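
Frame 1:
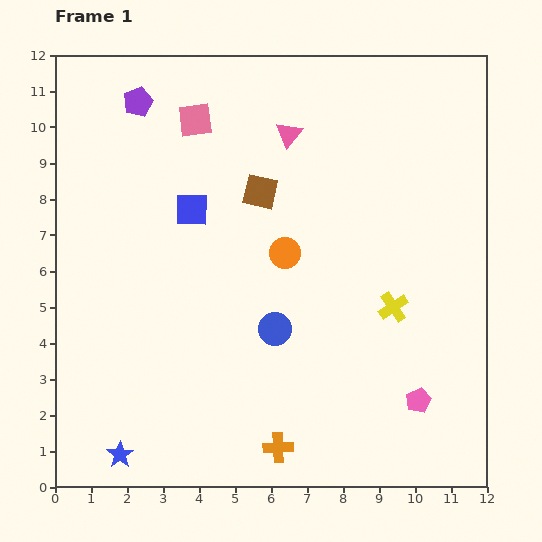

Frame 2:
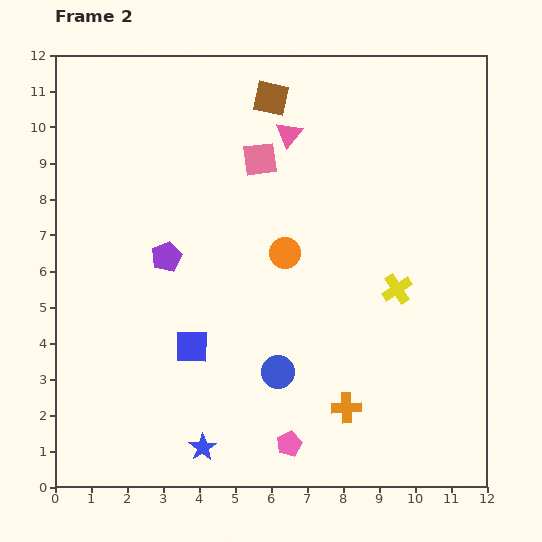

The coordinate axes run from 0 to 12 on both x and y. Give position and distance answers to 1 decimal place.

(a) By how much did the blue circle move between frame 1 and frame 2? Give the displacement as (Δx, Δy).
(0.1, -1.2)

The blue circle was at (6.1, 4.4) in frame 1 and (6.2, 3.2) in frame 2.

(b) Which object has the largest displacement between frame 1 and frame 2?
the purple pentagon

(moved 4.4; next 3.8)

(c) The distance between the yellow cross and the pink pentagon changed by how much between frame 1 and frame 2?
+2.5

Distance in frame 1: 2.7. Distance in frame 2: 5.2.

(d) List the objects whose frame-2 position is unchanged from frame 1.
the orange circle, the pink triangle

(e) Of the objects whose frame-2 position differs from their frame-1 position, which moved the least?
the yellow cross

(moved 0.5)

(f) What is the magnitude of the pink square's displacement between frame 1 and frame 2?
2.1

The pink square moved from (3.9, 10.2) to (5.7, 9.1), a distance of √(1.8² + 1.1²) ≈ 2.1.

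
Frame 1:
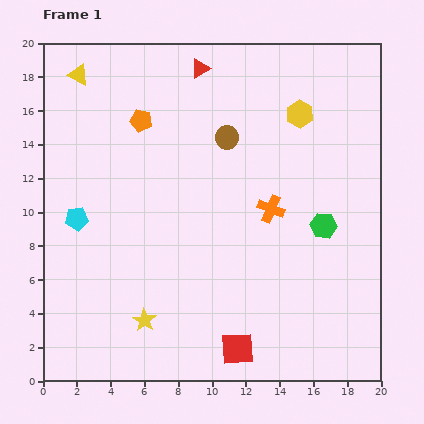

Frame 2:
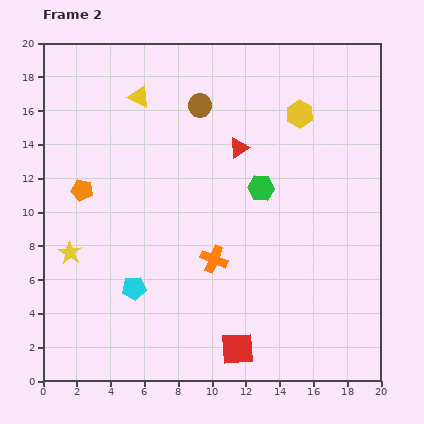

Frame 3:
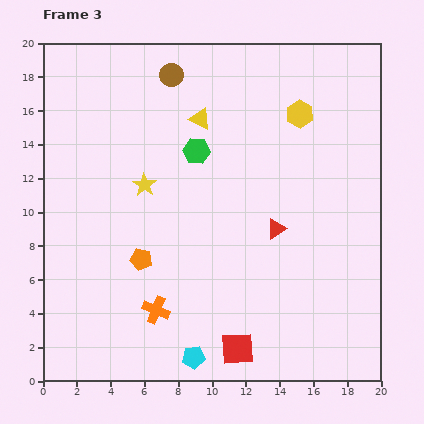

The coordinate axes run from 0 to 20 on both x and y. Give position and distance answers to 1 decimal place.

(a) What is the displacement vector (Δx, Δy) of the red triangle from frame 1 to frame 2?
(2.3, -4.7)

The red triangle was at (9.3, 18.5) in frame 1 and (11.6, 13.8) in frame 2.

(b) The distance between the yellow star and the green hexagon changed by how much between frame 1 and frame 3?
-8.3

Distance in frame 1: 12.0. Distance in frame 3: 3.7.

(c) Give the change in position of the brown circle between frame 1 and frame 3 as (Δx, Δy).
(-3.3, 3.7)

The brown circle was at (10.9, 14.4) in frame 1 and (7.6, 18.1) in frame 3.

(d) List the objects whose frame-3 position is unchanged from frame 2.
the yellow hexagon, the red square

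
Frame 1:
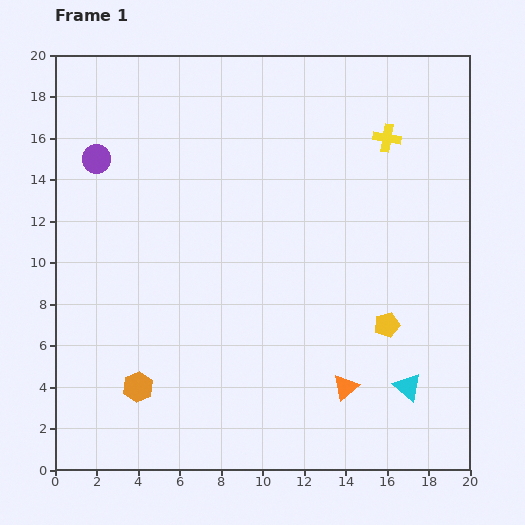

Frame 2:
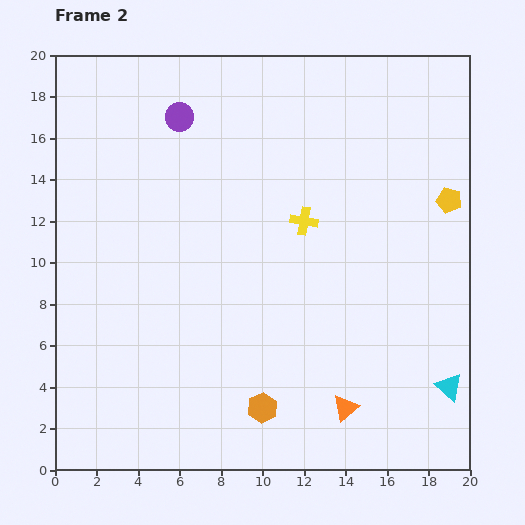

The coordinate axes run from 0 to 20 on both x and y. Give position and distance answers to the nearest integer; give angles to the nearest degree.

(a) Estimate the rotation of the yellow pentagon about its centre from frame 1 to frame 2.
28° clockwise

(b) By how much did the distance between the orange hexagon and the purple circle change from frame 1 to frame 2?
+4

Distance in frame 1: 11. Distance in frame 2: 15.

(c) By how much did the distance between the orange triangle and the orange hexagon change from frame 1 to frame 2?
-6

Distance in frame 1: 10. Distance in frame 2: 4.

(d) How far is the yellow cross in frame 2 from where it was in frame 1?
6

The yellow cross moved from (16, 16) to (12, 12), a distance of √(4² + 4²) ≈ 6.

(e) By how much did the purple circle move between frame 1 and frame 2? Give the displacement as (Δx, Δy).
(4, 2)

The purple circle was at (2, 15) in frame 1 and (6, 17) in frame 2.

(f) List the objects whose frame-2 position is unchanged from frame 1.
none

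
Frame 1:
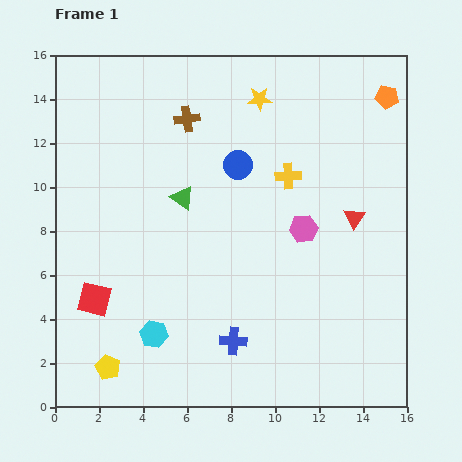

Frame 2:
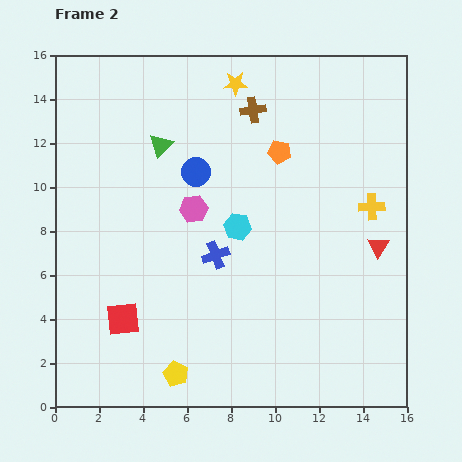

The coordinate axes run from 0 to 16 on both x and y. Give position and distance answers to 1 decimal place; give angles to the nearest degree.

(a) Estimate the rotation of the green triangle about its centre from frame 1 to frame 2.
39° clockwise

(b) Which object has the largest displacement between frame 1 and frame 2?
the cyan hexagon

(moved 6.2; next 5.5)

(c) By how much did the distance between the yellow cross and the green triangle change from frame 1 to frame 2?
+5.1

Distance in frame 1: 4.9. Distance in frame 2: 10.0.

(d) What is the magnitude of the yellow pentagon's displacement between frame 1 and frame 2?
3.1

The yellow pentagon moved from (2.4, 1.8) to (5.5, 1.5), a distance of √(3.1² + 0.3²) ≈ 3.1.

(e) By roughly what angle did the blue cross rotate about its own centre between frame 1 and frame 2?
24° counter-clockwise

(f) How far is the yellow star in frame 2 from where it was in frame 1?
1.3

The yellow star moved from (9.3, 14.0) to (8.2, 14.7), a distance of √(1.1² + 0.7²) ≈ 1.3.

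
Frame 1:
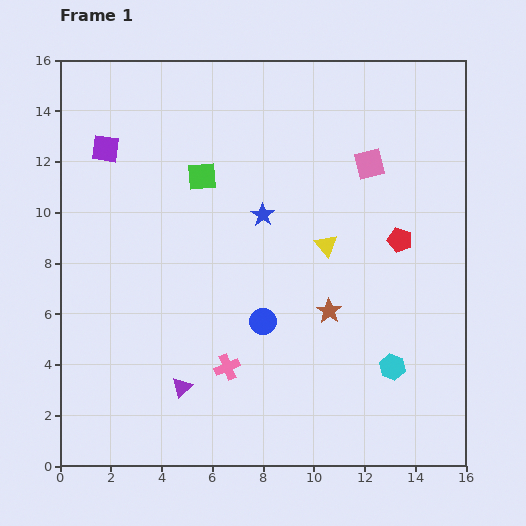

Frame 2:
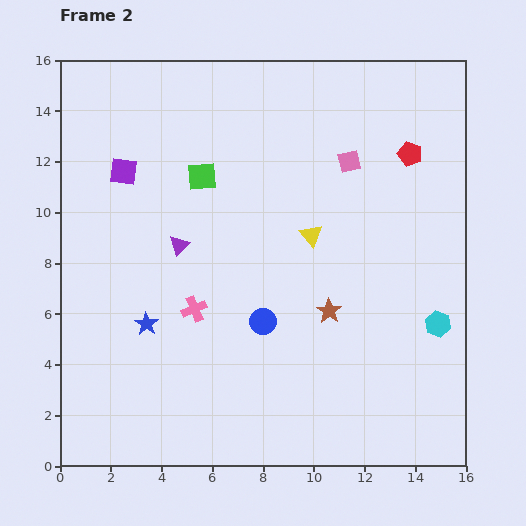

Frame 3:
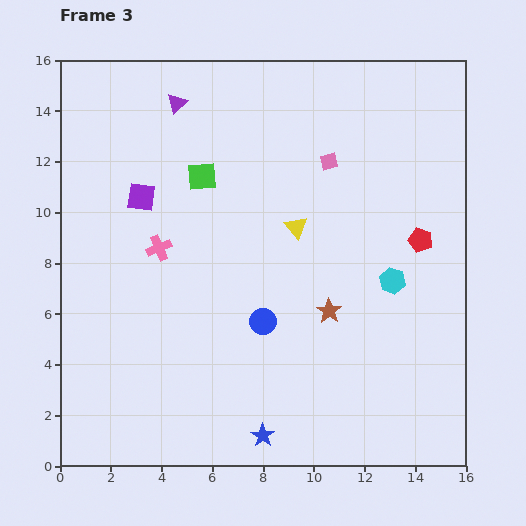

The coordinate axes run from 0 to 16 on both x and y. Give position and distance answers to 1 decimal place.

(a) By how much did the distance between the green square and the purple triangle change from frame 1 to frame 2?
-5.5

Distance in frame 1: 8.3. Distance in frame 2: 2.8.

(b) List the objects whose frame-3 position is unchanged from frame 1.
the blue circle, the green square, the brown star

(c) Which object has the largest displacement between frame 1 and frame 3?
the purple triangle

(moved 11.2; next 8.7)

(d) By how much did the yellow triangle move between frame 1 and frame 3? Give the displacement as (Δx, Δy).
(-1.2, 0.7)

The yellow triangle was at (10.5, 8.7) in frame 1 and (9.3, 9.4) in frame 3.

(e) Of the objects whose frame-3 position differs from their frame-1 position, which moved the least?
the red pentagon

(moved 0.8)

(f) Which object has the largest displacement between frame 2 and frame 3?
the blue star

(moved 6.4; next 5.6)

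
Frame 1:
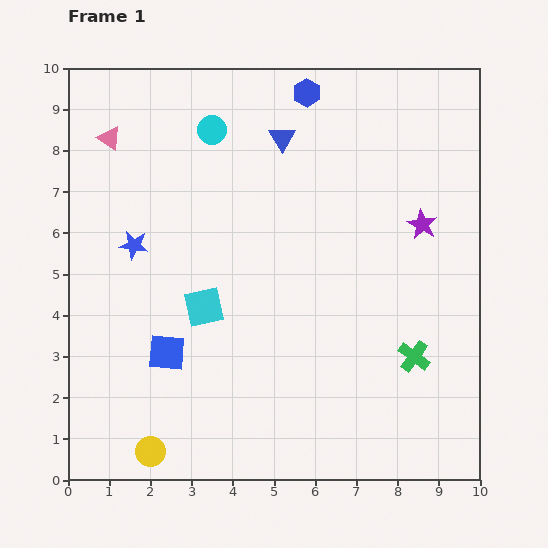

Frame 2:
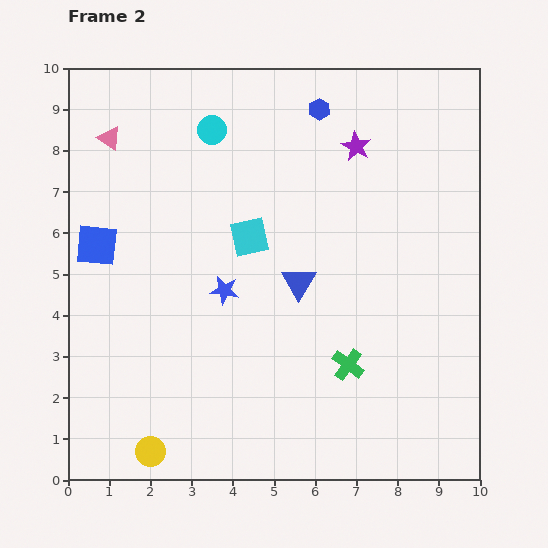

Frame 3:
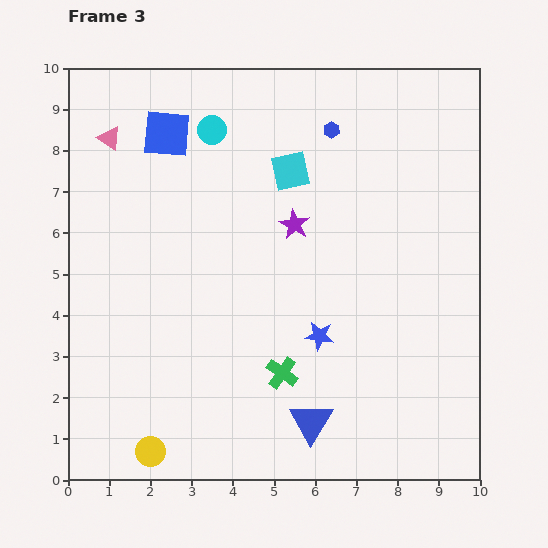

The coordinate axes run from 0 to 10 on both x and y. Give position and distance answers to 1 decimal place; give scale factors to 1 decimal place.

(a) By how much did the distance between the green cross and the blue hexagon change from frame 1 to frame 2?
-0.7

Distance in frame 1: 6.9. Distance in frame 2: 6.2.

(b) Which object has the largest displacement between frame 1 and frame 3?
the blue triangle

(moved 6.9; next 5.3)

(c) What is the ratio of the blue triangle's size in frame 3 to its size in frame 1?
1.6×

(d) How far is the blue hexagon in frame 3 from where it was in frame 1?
1.1

The blue hexagon moved from (5.8, 9.4) to (6.4, 8.5), a distance of √(0.6² + 0.9²) ≈ 1.1.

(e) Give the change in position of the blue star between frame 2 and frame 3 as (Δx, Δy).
(2.3, -1.1)

The blue star was at (3.8, 4.6) in frame 2 and (6.1, 3.5) in frame 3.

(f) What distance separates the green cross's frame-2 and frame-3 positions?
1.6

The green cross moved from (6.8, 2.8) to (5.2, 2.6), a distance of √(1.6² + 0.2²) ≈ 1.6.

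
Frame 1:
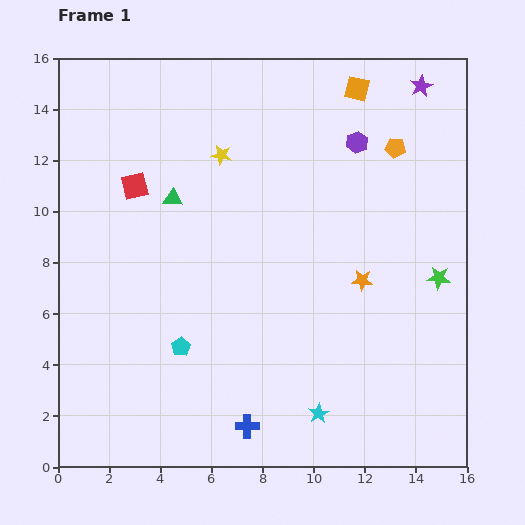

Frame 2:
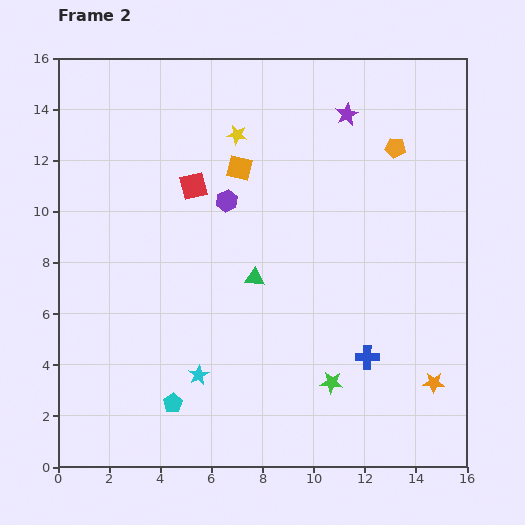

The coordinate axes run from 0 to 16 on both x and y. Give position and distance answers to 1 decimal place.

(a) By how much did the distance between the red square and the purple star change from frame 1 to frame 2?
-5.3

Distance in frame 1: 11.9. Distance in frame 2: 6.6.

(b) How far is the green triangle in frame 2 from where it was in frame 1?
4.5

The green triangle moved from (4.5, 10.5) to (7.7, 7.4), a distance of √(3.2² + 3.1²) ≈ 4.5.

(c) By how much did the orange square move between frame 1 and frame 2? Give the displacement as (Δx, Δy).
(-4.6, -3.1)

The orange square was at (11.7, 14.8) in frame 1 and (7.1, 11.7) in frame 2.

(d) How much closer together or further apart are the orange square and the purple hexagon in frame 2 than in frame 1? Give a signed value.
-0.7

Distance in frame 1: 2.1. Distance in frame 2: 1.4.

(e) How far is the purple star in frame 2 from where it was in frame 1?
3.1

The purple star moved from (14.2, 14.9) to (11.3, 13.8), a distance of √(2.9² + 1.1²) ≈ 3.1.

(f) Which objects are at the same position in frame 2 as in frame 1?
the orange pentagon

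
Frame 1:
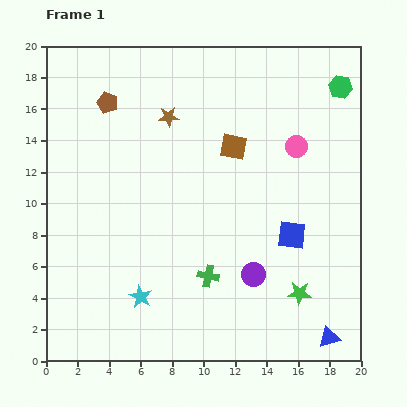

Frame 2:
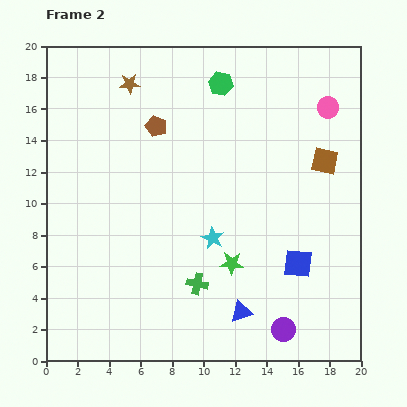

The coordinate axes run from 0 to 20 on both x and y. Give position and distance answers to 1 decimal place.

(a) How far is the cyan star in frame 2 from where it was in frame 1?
5.9

The cyan star moved from (6.0, 4.1) to (10.6, 7.8), a distance of √(4.6² + 3.7²) ≈ 5.9.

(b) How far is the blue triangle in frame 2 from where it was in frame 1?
5.8

The blue triangle moved from (18.0, 1.5) to (12.4, 3.1), a distance of √(5.6² + 1.6²) ≈ 5.8.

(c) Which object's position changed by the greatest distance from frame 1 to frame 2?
the green hexagon

(moved 7.6; next 5.9)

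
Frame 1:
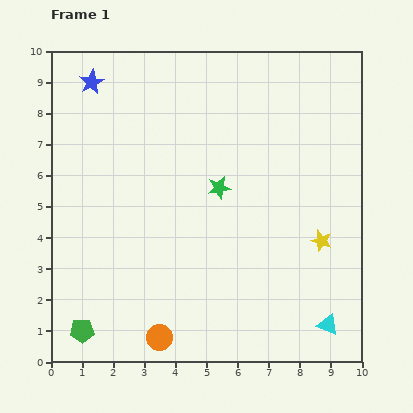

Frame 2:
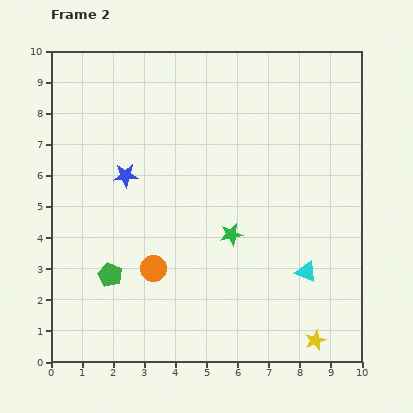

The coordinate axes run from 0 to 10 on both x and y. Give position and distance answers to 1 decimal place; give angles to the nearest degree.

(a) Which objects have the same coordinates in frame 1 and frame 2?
none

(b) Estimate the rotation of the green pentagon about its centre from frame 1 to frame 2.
29° clockwise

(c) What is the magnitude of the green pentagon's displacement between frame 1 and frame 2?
2.0

The green pentagon moved from (1.0, 1.0) to (1.9, 2.8), a distance of √(0.9² + 1.8²) ≈ 2.0.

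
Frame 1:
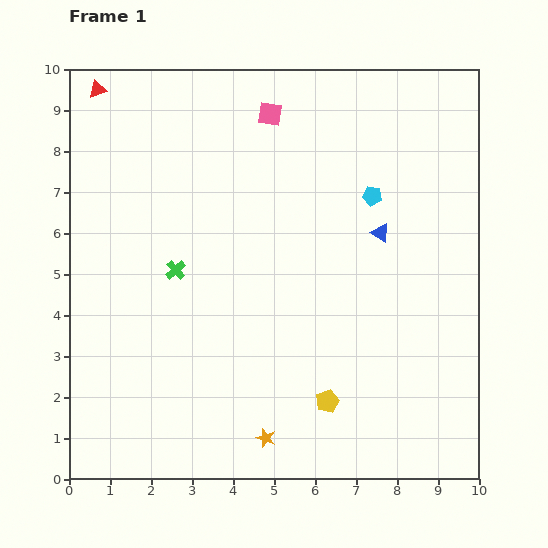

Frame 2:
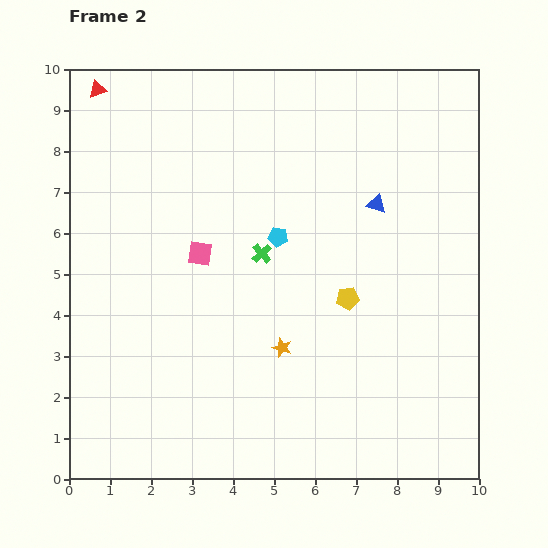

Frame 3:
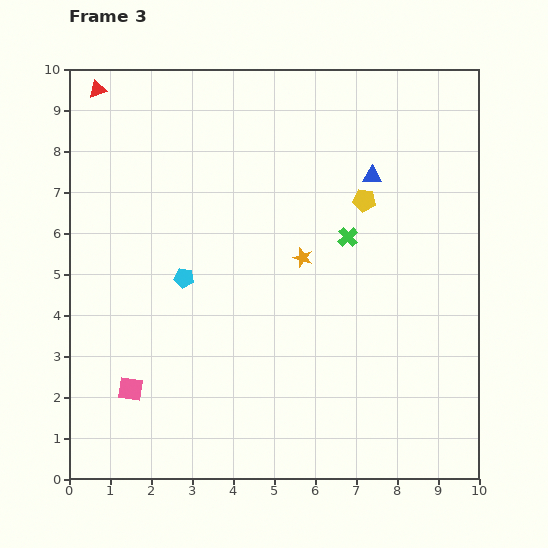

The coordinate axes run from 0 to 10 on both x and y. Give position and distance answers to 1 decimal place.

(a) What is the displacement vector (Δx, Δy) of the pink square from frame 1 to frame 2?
(-1.7, -3.4)

The pink square was at (4.9, 8.9) in frame 1 and (3.2, 5.5) in frame 2.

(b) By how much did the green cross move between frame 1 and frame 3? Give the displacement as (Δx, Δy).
(4.2, 0.8)

The green cross was at (2.6, 5.1) in frame 1 and (6.8, 5.9) in frame 3.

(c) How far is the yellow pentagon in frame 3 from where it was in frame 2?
2.4

The yellow pentagon moved from (6.8, 4.4) to (7.2, 6.8), a distance of √(0.4² + 2.4²) ≈ 2.4.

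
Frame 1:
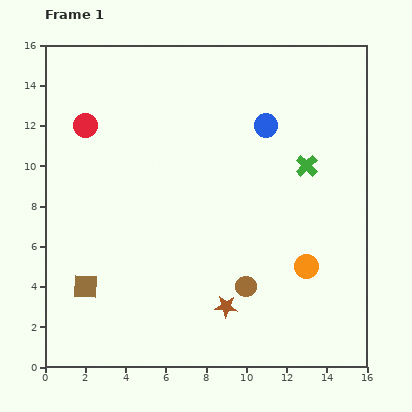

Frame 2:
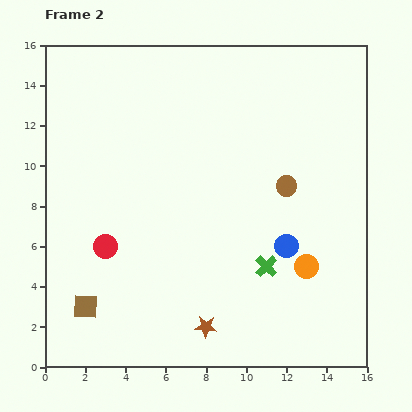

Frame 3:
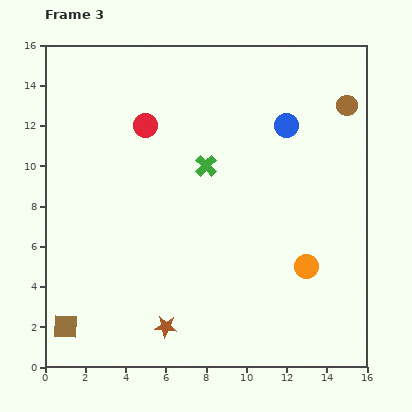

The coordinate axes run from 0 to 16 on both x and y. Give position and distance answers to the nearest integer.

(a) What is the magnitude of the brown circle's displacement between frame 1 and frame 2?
5

The brown circle moved from (10, 4) to (12, 9), a distance of √(2² + 5²) ≈ 5.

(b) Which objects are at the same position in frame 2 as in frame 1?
the orange circle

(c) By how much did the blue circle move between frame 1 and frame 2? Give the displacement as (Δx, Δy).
(1, -6)

The blue circle was at (11, 12) in frame 1 and (12, 6) in frame 2.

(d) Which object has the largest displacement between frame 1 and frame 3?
the brown circle

(moved 10; next 5)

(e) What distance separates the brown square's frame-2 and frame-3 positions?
1

The brown square moved from (2, 3) to (1, 2), a distance of √(1² + 1²) ≈ 1.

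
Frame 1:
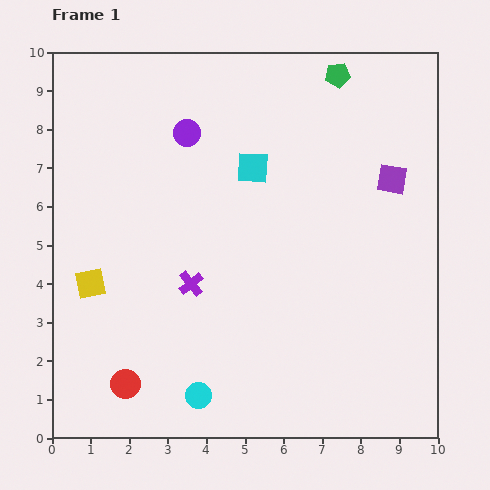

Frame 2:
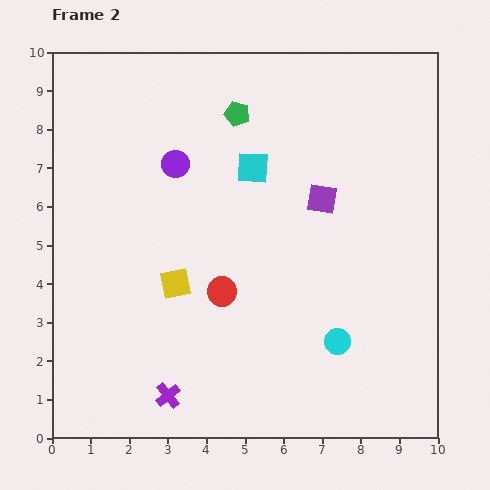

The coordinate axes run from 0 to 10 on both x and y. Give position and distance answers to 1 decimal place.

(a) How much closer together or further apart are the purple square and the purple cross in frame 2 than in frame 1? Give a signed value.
+0.6

Distance in frame 1: 5.9. Distance in frame 2: 6.5.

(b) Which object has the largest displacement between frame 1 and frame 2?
the cyan circle

(moved 3.9; next 3.5)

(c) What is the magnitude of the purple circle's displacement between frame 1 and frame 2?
0.9

The purple circle moved from (3.5, 7.9) to (3.2, 7.1), a distance of √(0.3² + 0.8²) ≈ 0.9.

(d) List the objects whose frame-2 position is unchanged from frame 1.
the cyan square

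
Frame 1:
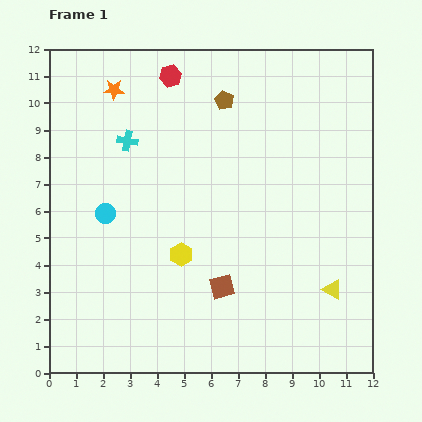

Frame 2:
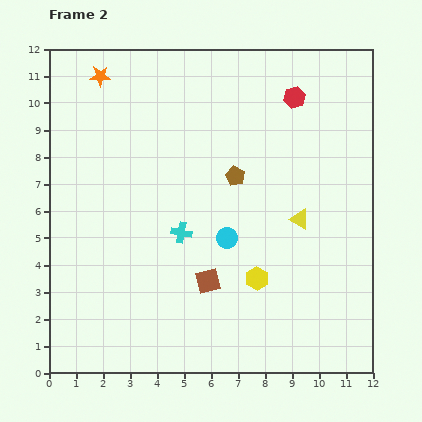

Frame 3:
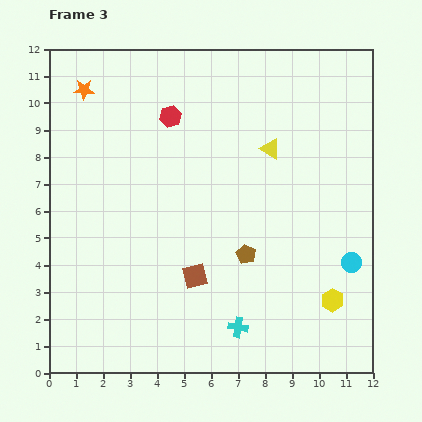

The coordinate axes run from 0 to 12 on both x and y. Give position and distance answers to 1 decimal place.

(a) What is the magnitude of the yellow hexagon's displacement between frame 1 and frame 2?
2.9

The yellow hexagon moved from (4.9, 4.4) to (7.7, 3.5), a distance of √(2.8² + 0.9²) ≈ 2.9.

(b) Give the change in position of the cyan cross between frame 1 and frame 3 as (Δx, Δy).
(4.1, -6.9)

The cyan cross was at (2.9, 8.6) in frame 1 and (7.0, 1.7) in frame 3.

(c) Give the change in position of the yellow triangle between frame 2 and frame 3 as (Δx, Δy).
(-1.1, 2.6)

The yellow triangle was at (9.3, 5.7) in frame 2 and (8.2, 8.3) in frame 3.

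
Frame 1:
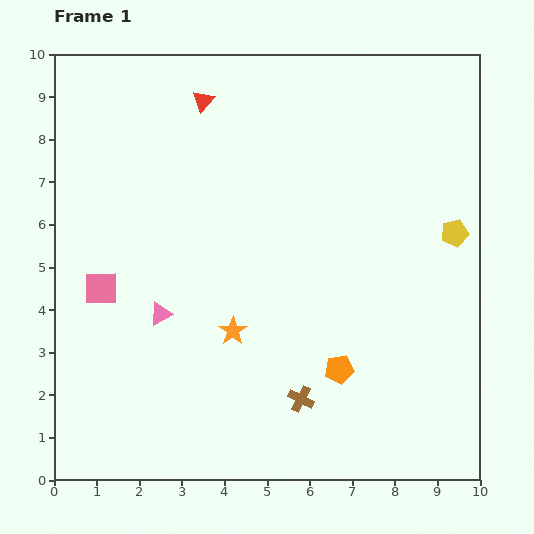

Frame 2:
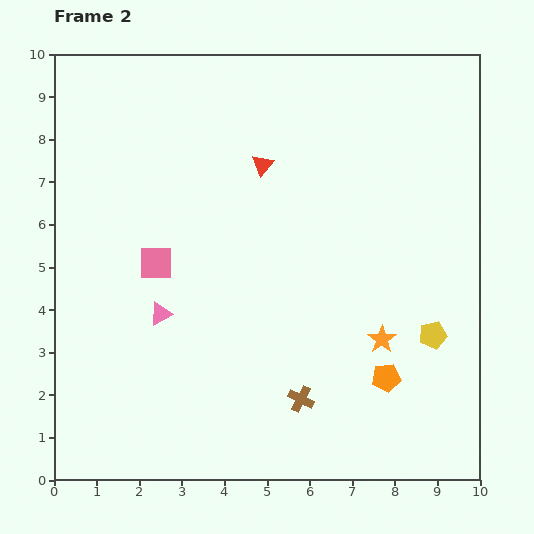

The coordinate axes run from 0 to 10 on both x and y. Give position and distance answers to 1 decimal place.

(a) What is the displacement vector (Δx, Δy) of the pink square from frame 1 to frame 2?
(1.3, 0.6)

The pink square was at (1.1, 4.5) in frame 1 and (2.4, 5.1) in frame 2.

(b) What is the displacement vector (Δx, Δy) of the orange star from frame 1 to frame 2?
(3.5, -0.2)

The orange star was at (4.2, 3.5) in frame 1 and (7.7, 3.3) in frame 2.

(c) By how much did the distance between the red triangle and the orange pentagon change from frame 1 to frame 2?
-1.3

Distance in frame 1: 7.1. Distance in frame 2: 5.8.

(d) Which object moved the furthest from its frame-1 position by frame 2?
the orange star

(moved 3.5; next 2.5)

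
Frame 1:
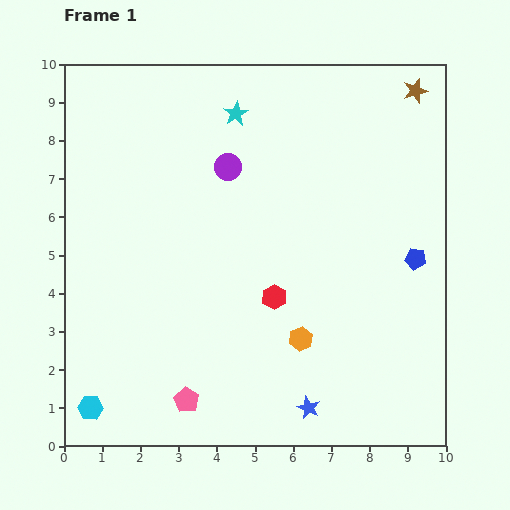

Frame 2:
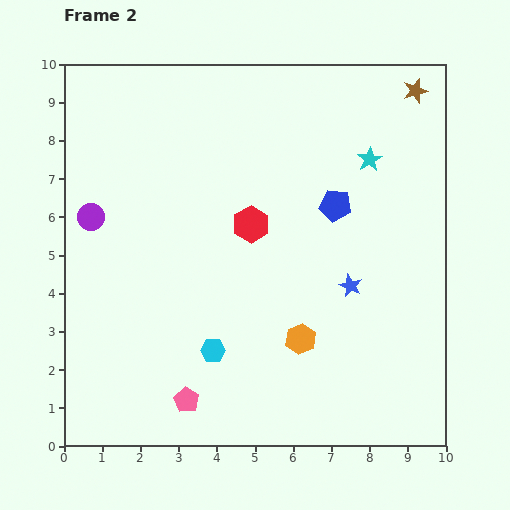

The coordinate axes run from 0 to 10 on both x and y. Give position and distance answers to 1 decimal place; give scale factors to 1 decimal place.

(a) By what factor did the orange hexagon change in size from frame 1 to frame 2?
1.3×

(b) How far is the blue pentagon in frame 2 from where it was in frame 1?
2.5

The blue pentagon moved from (9.2, 4.9) to (7.1, 6.3), a distance of √(2.1² + 1.4²) ≈ 2.5.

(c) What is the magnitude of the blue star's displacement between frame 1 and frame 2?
3.4

The blue star moved from (6.4, 1.0) to (7.5, 4.2), a distance of √(1.1² + 3.2²) ≈ 3.4.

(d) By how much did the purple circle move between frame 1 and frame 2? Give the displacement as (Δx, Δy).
(-3.6, -1.3)

The purple circle was at (4.3, 7.3) in frame 1 and (0.7, 6.0) in frame 2.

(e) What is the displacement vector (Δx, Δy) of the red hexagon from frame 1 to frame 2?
(-0.6, 1.9)

The red hexagon was at (5.5, 3.9) in frame 1 and (4.9, 5.8) in frame 2.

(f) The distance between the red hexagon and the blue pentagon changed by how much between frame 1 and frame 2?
-1.5

Distance in frame 1: 3.8. Distance in frame 2: 2.3.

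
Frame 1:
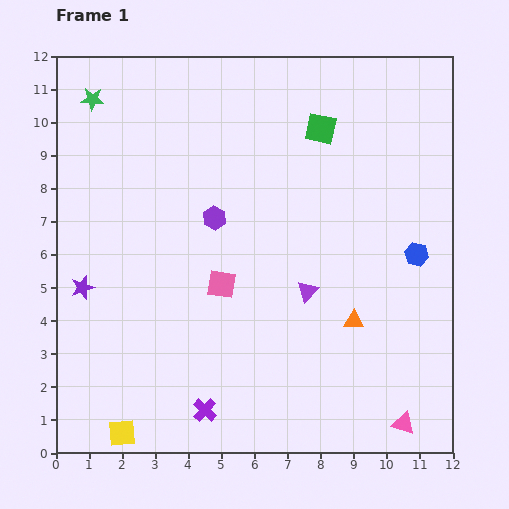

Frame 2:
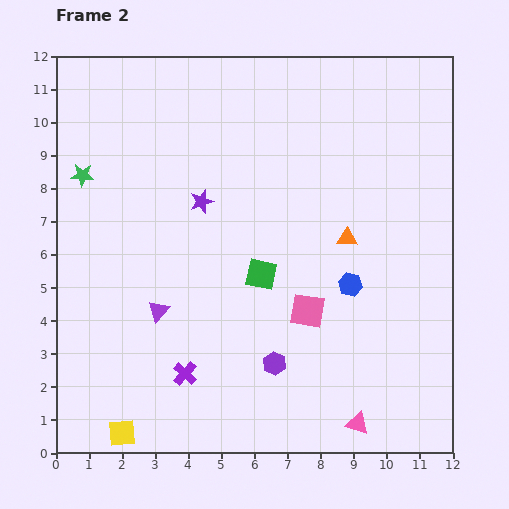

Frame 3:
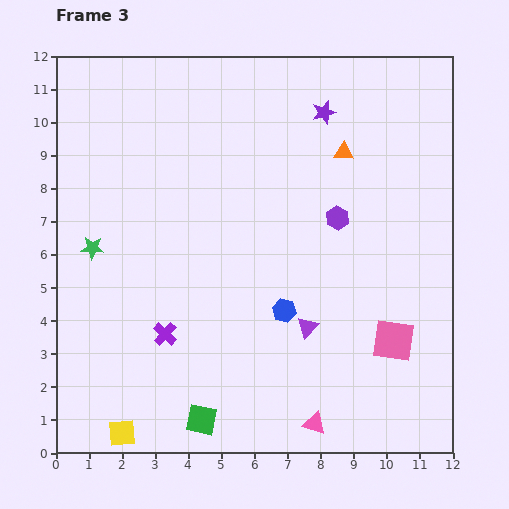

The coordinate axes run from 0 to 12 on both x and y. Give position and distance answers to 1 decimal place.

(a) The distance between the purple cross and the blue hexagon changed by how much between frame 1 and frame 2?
-2.2

Distance in frame 1: 7.9. Distance in frame 2: 5.7.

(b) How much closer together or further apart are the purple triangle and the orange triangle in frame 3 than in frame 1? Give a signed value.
+3.7

Distance in frame 1: 1.7. Distance in frame 3: 5.4.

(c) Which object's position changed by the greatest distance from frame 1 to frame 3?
the green square

(moved 9.5; next 9.0)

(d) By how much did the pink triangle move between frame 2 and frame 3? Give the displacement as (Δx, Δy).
(-1.3, 0.0)

The pink triangle was at (9.1, 0.9) in frame 2 and (7.8, 0.9) in frame 3.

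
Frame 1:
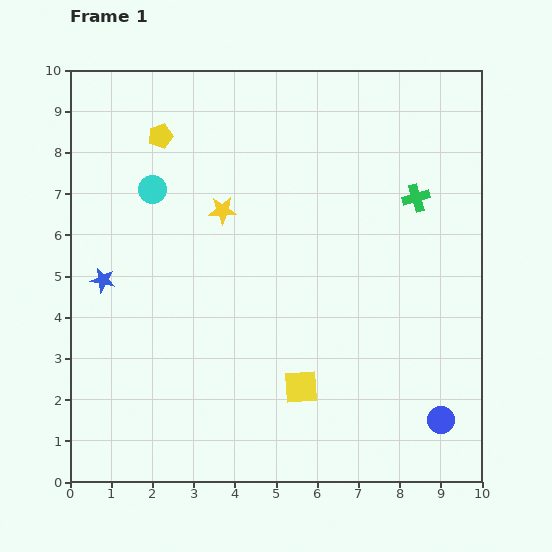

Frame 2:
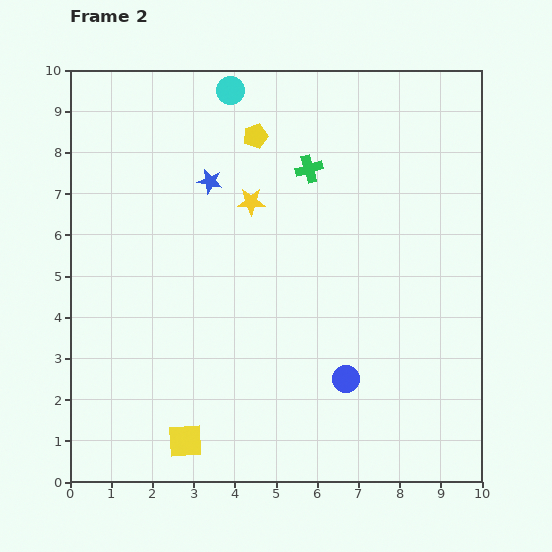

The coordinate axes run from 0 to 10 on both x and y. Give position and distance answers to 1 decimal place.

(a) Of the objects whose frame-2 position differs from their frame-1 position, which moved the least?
the yellow star

(moved 0.7)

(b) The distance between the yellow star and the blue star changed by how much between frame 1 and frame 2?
-2.3

Distance in frame 1: 3.4. Distance in frame 2: 1.1.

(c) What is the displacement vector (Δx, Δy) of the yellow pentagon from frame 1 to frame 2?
(2.3, 0.0)

The yellow pentagon was at (2.2, 8.4) in frame 1 and (4.5, 8.4) in frame 2.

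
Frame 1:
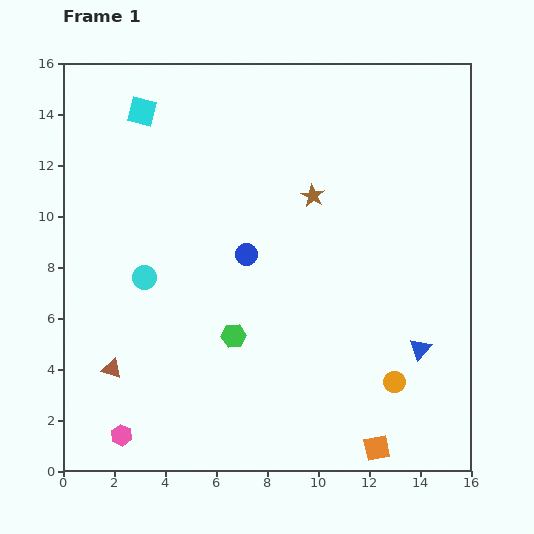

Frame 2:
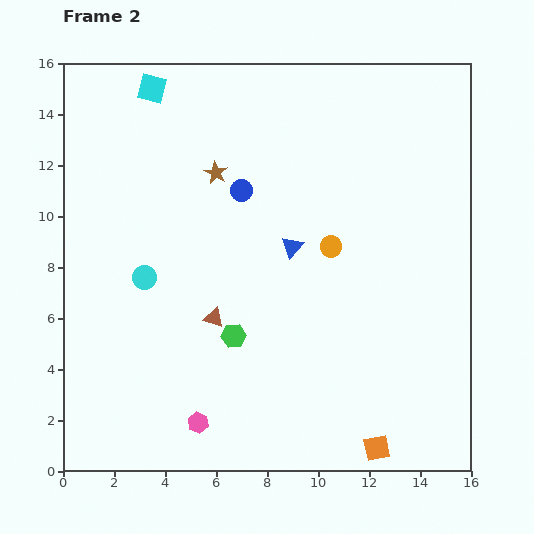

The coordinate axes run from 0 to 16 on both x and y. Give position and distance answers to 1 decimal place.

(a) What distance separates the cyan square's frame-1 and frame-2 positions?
1.0

The cyan square moved from (3.1, 14.1) to (3.5, 15.0), a distance of √(0.4² + 0.9²) ≈ 1.0.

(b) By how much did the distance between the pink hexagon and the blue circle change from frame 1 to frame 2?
+0.7

Distance in frame 1: 8.6. Distance in frame 2: 9.3.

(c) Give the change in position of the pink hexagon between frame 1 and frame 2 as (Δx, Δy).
(3.0, 0.5)

The pink hexagon was at (2.3, 1.4) in frame 1 and (5.3, 1.9) in frame 2.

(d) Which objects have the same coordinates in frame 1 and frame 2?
the green hexagon, the orange square, the cyan circle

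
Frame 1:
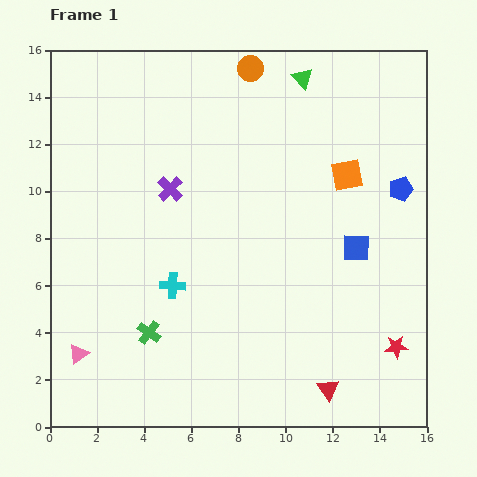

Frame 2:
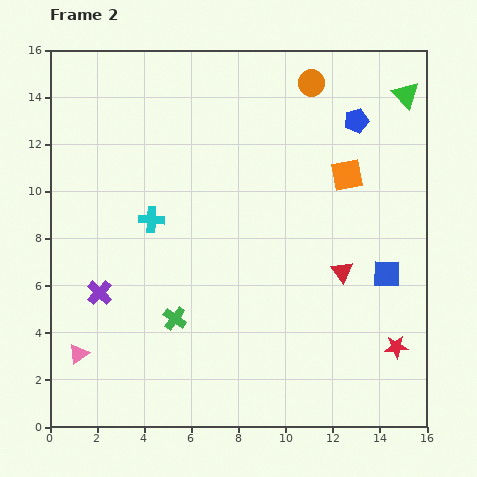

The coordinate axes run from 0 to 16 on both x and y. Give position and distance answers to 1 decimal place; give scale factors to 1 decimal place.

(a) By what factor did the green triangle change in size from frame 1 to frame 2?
1.3×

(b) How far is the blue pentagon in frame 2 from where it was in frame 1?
3.5

The blue pentagon moved from (14.9, 10.1) to (13.0, 13.0), a distance of √(1.9² + 2.9²) ≈ 3.5.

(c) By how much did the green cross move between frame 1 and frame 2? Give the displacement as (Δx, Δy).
(1.1, 0.6)

The green cross was at (4.2, 4.0) in frame 1 and (5.3, 4.6) in frame 2.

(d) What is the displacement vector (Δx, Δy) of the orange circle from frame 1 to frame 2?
(2.6, -0.6)

The orange circle was at (8.5, 15.2) in frame 1 and (11.1, 14.6) in frame 2.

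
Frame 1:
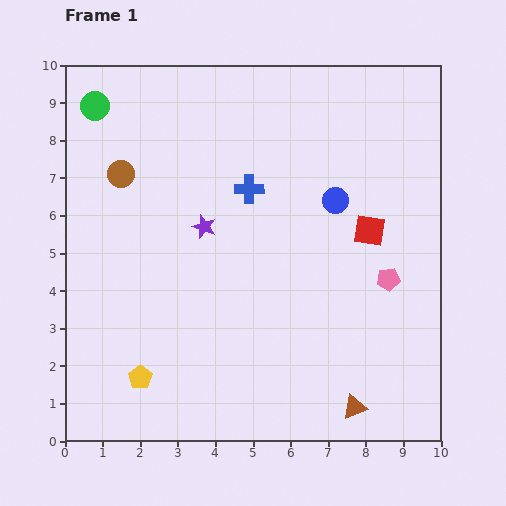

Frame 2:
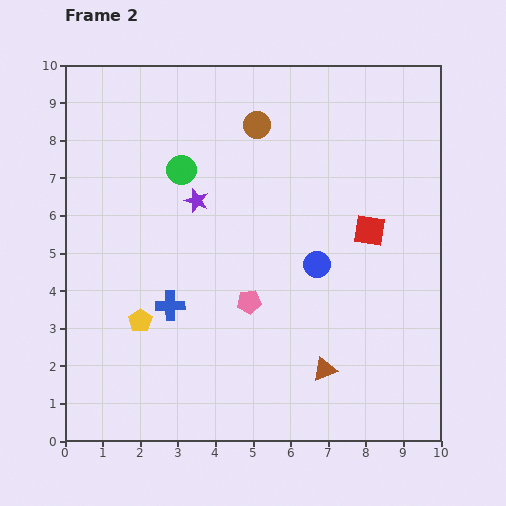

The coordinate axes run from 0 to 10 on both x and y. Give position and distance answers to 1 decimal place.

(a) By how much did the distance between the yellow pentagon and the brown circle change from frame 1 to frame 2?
+0.7

Distance in frame 1: 5.4. Distance in frame 2: 6.1.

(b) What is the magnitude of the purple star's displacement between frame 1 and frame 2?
0.7

The purple star moved from (3.7, 5.7) to (3.5, 6.4), a distance of √(0.2² + 0.7²) ≈ 0.7.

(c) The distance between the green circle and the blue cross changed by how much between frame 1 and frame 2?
-1.1

Distance in frame 1: 4.7. Distance in frame 2: 3.6.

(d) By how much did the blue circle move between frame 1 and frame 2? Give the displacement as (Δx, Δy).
(-0.5, -1.7)

The blue circle was at (7.2, 6.4) in frame 1 and (6.7, 4.7) in frame 2.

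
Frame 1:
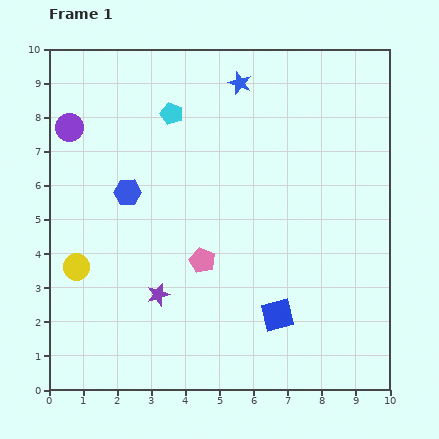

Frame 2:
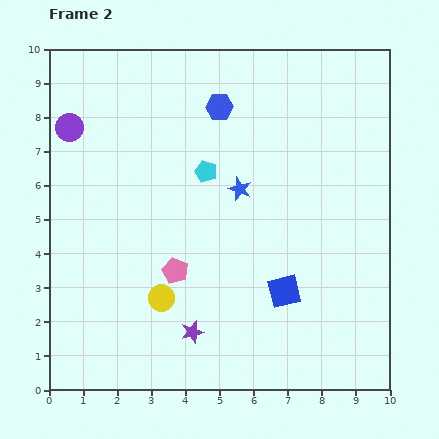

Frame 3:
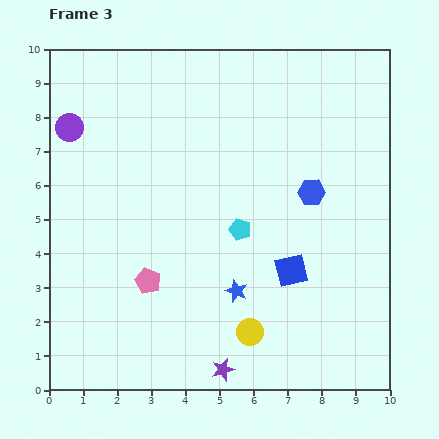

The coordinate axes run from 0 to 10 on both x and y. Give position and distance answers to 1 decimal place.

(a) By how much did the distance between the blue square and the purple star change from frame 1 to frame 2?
-0.6

Distance in frame 1: 3.6. Distance in frame 2: 3.0.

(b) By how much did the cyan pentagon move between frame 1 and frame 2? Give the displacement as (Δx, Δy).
(1.0, -1.7)

The cyan pentagon was at (3.6, 8.1) in frame 1 and (4.6, 6.4) in frame 2.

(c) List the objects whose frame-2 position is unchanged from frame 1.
the purple circle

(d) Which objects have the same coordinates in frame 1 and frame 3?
the purple circle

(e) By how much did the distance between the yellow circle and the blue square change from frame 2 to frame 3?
-1.4

Distance in frame 2: 3.6. Distance in frame 3: 2.2.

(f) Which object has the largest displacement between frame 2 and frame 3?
the blue hexagon

(moved 3.7; next 3.0)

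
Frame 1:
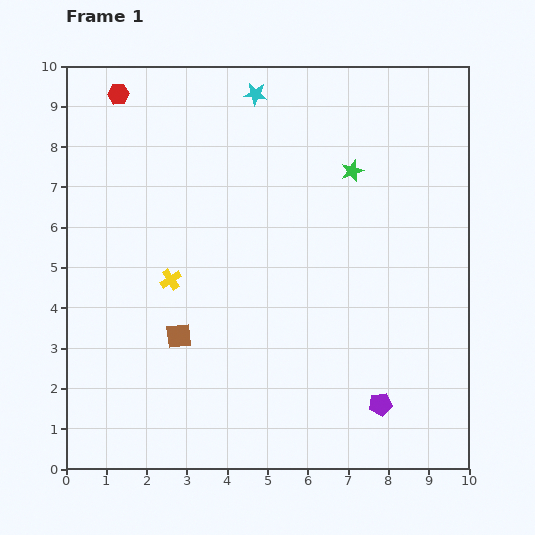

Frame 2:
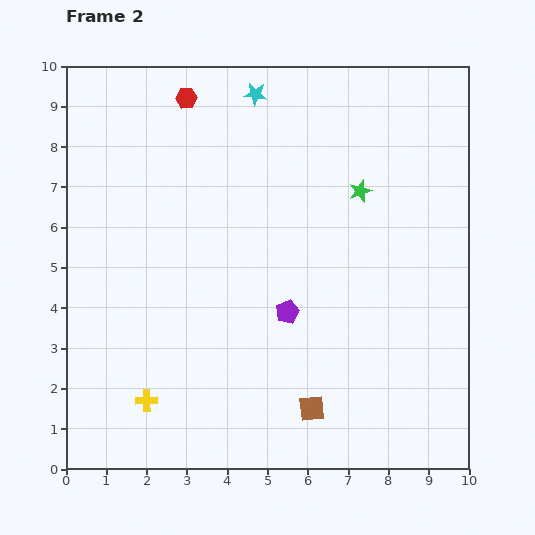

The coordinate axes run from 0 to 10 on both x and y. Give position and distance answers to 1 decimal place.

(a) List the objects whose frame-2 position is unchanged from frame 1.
the cyan star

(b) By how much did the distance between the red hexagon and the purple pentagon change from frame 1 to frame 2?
-4.2

Distance in frame 1: 10.1. Distance in frame 2: 5.9.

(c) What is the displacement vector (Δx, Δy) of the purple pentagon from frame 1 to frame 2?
(-2.3, 2.3)

The purple pentagon was at (7.8, 1.6) in frame 1 and (5.5, 3.9) in frame 2.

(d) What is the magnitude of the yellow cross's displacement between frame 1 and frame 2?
3.1

The yellow cross moved from (2.6, 4.7) to (2.0, 1.7), a distance of √(0.6² + 3.0²) ≈ 3.1.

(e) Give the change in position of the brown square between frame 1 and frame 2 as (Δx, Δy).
(3.3, -1.8)

The brown square was at (2.8, 3.3) in frame 1 and (6.1, 1.5) in frame 2.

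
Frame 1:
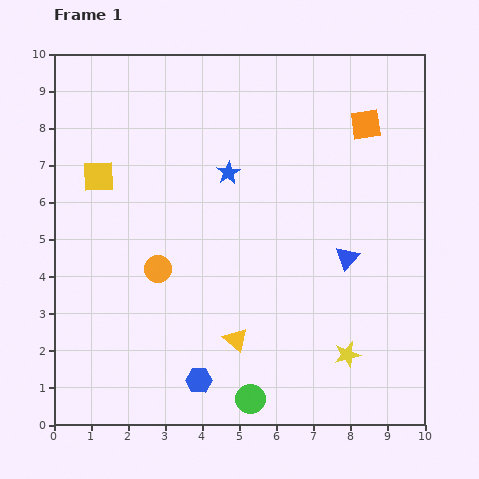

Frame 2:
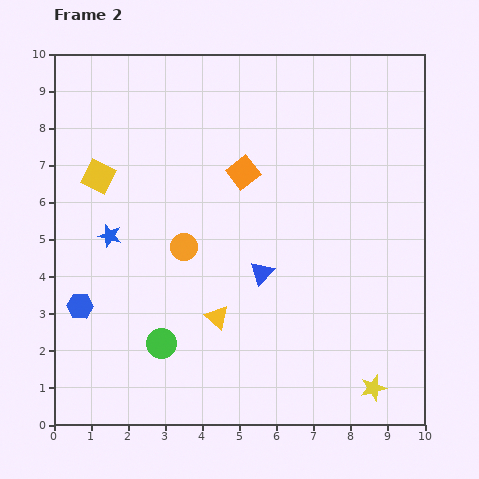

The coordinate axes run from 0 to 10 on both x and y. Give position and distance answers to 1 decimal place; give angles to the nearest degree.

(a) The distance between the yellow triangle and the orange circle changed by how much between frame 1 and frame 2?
-0.7

Distance in frame 1: 2.8. Distance in frame 2: 2.1.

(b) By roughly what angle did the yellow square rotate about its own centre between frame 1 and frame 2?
28° clockwise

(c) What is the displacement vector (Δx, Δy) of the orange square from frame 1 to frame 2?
(-3.3, -1.3)

The orange square was at (8.4, 8.1) in frame 1 and (5.1, 6.8) in frame 2.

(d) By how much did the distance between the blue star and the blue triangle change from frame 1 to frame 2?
+0.3

Distance in frame 1: 3.9. Distance in frame 2: 4.2.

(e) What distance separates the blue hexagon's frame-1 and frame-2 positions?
3.8

The blue hexagon moved from (3.9, 1.2) to (0.7, 3.2), a distance of √(3.2² + 2.0²) ≈ 3.8.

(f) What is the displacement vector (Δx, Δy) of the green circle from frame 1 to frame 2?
(-2.4, 1.5)

The green circle was at (5.3, 0.7) in frame 1 and (2.9, 2.2) in frame 2.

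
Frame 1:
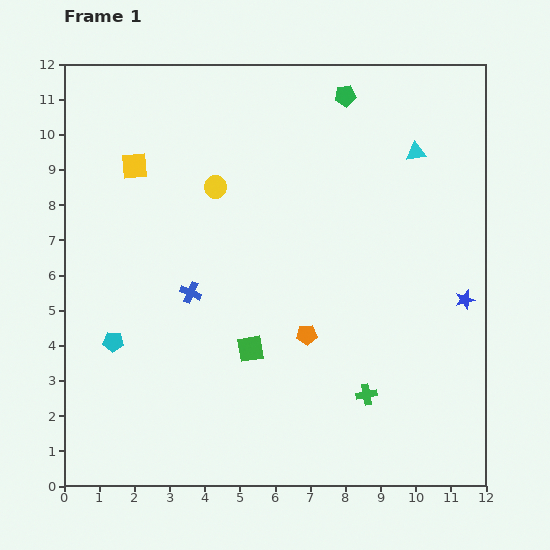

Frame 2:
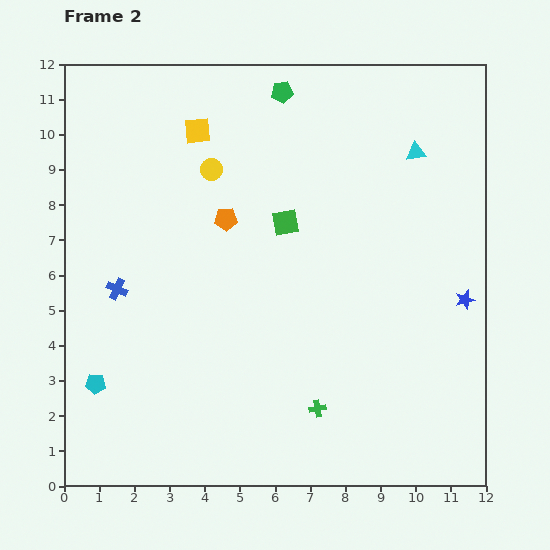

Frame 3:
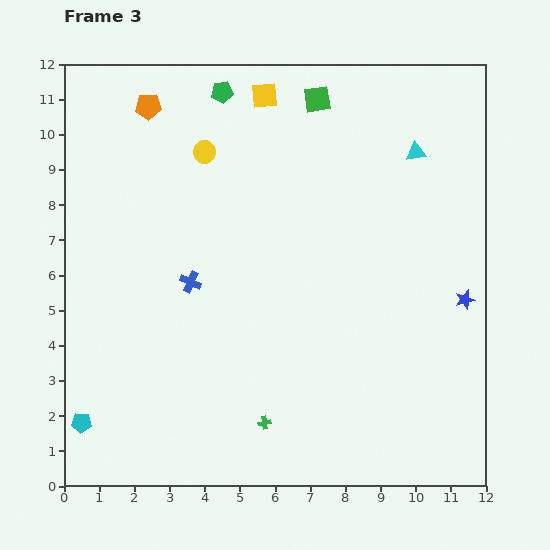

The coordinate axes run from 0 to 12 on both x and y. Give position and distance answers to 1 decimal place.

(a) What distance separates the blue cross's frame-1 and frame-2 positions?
2.1

The blue cross moved from (3.6, 5.5) to (1.5, 5.6), a distance of √(2.1² + 0.1²) ≈ 2.1.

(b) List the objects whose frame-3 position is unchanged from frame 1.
the blue star, the cyan triangle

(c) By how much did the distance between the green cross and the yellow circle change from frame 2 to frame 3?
+0.5

Distance in frame 2: 7.4. Distance in frame 3: 7.9.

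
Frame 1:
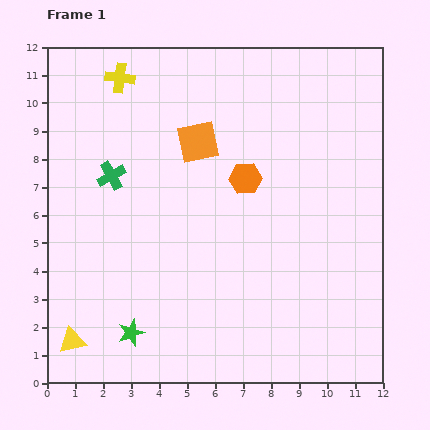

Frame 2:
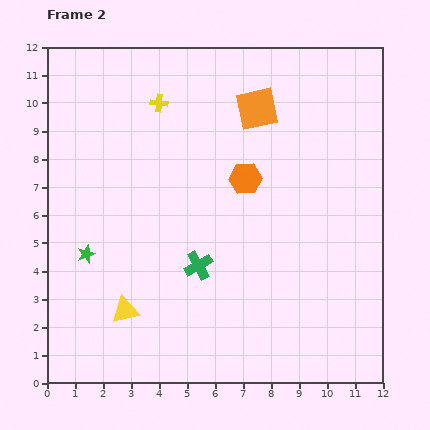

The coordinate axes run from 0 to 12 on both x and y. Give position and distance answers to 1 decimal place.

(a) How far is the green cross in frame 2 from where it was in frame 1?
4.5

The green cross moved from (2.3, 7.4) to (5.4, 4.2), a distance of √(3.1² + 3.2²) ≈ 4.5.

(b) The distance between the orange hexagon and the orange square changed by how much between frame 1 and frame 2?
+0.4

Distance in frame 1: 2.1. Distance in frame 2: 2.5.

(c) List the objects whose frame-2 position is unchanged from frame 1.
the orange hexagon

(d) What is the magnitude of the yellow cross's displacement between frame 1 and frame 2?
1.7

The yellow cross moved from (2.6, 10.9) to (4.0, 10.0), a distance of √(1.4² + 0.9²) ≈ 1.7.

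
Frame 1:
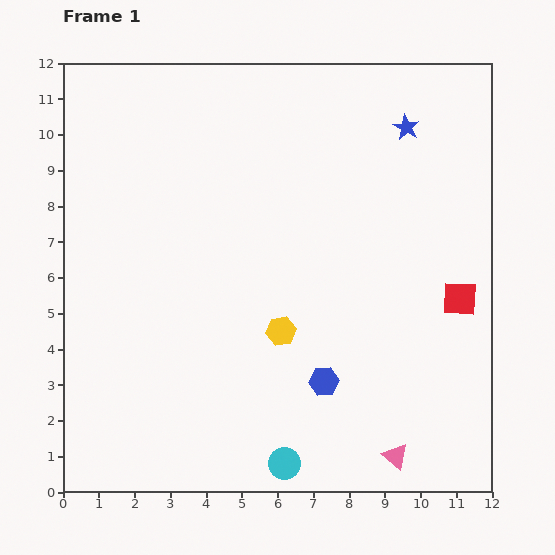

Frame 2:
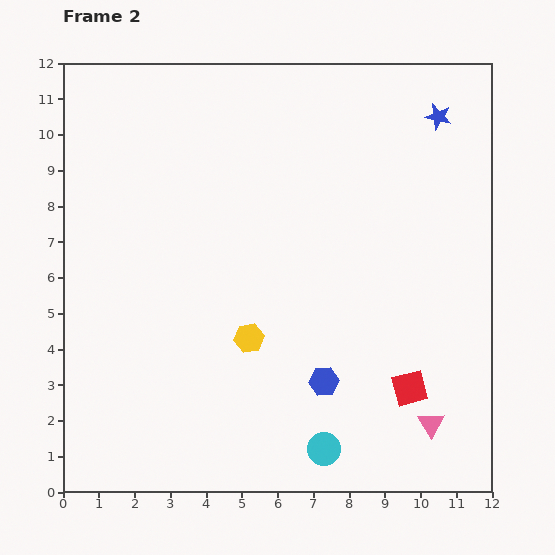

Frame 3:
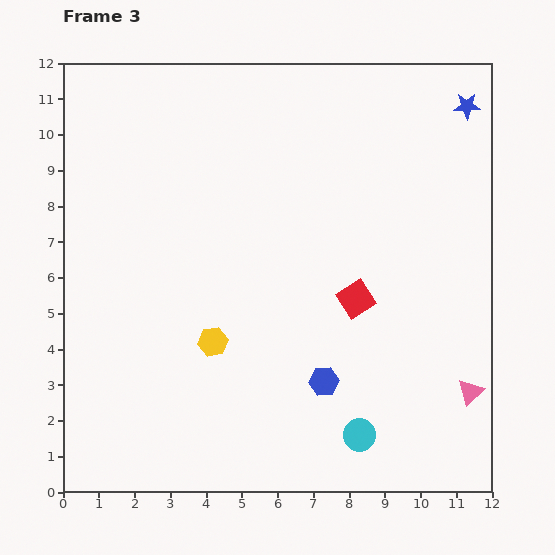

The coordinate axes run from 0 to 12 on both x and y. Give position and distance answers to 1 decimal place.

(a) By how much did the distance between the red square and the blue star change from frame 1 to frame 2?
+2.6

Distance in frame 1: 5.0. Distance in frame 2: 7.6.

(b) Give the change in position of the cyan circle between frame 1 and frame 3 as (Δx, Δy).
(2.1, 0.8)

The cyan circle was at (6.2, 0.8) in frame 1 and (8.3, 1.6) in frame 3.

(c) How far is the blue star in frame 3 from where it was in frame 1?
1.8

The blue star moved from (9.6, 10.2) to (11.3, 10.8), a distance of √(1.7² + 0.6²) ≈ 1.8.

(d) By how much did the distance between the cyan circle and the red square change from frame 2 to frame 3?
+0.9

Distance in frame 2: 2.9. Distance in frame 3: 3.8.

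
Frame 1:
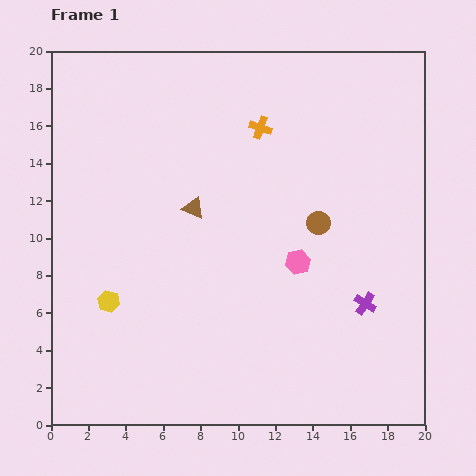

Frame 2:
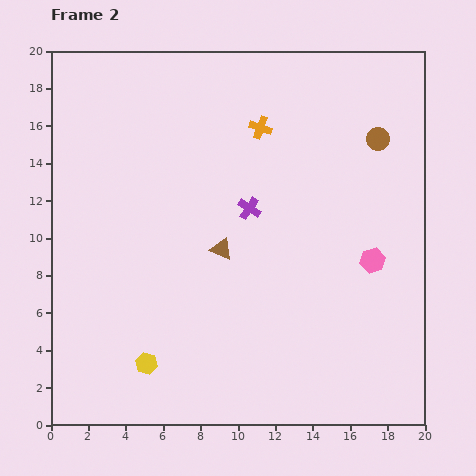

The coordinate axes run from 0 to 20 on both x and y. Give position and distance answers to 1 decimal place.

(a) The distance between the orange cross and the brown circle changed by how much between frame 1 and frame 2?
+0.3

Distance in frame 1: 6.0. Distance in frame 2: 6.3.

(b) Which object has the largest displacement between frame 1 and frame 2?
the purple cross

(moved 8.0; next 5.5)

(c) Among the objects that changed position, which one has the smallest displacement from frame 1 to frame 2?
the brown triangle

(moved 2.7)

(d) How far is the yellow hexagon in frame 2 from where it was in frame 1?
3.9

The yellow hexagon moved from (3.1, 6.6) to (5.1, 3.3), a distance of √(2.0² + 3.3²) ≈ 3.9.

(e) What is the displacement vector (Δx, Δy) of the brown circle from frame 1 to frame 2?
(3.2, 4.5)

The brown circle was at (14.3, 10.8) in frame 1 and (17.5, 15.3) in frame 2.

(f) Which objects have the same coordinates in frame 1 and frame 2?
the orange cross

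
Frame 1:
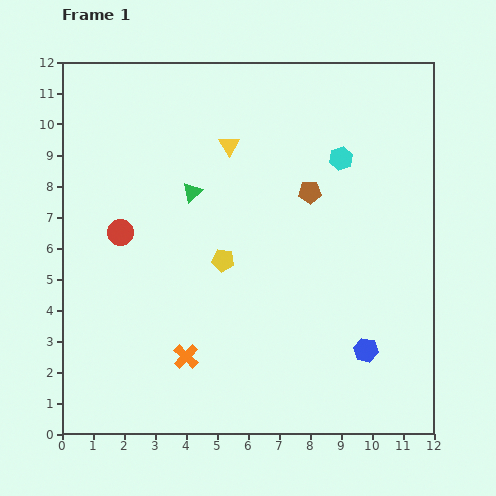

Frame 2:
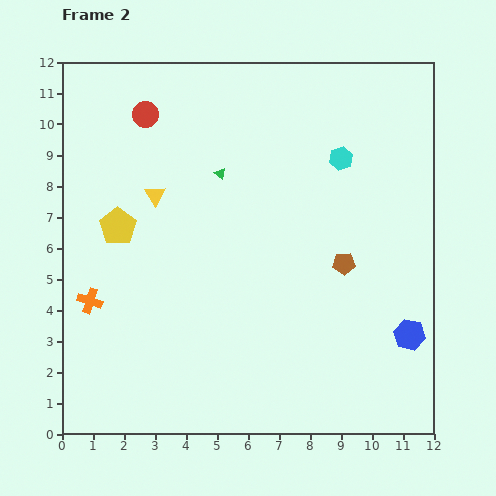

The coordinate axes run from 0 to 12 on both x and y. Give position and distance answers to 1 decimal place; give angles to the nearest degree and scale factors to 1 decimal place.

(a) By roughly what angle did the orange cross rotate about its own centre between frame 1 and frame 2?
26° counter-clockwise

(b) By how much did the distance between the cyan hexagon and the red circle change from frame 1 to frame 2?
-1.0

Distance in frame 1: 7.5. Distance in frame 2: 6.5.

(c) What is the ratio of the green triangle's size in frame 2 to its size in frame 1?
0.6×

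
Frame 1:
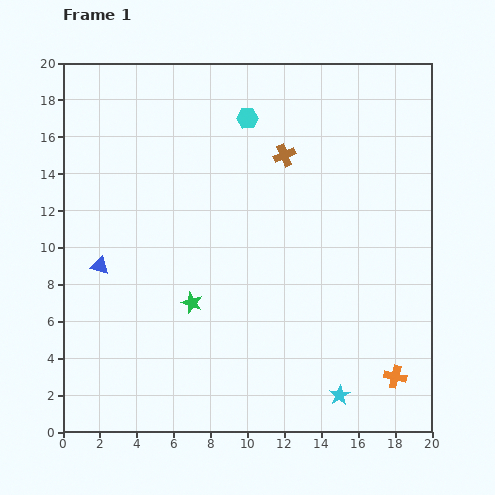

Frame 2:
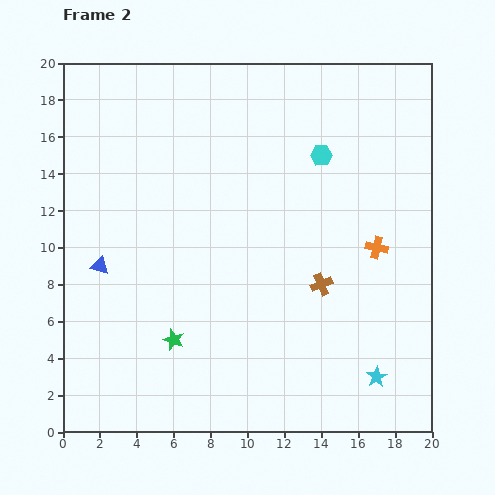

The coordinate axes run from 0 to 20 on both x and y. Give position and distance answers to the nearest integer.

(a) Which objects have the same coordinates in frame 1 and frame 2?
the blue triangle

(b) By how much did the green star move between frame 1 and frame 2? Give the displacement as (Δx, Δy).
(-1, -2)

The green star was at (7, 7) in frame 1 and (6, 5) in frame 2.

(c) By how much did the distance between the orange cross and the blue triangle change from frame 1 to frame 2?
-2

Distance in frame 1: 17. Distance in frame 2: 15.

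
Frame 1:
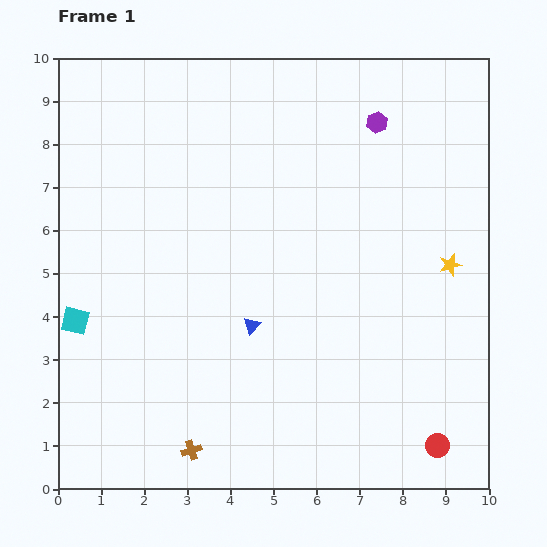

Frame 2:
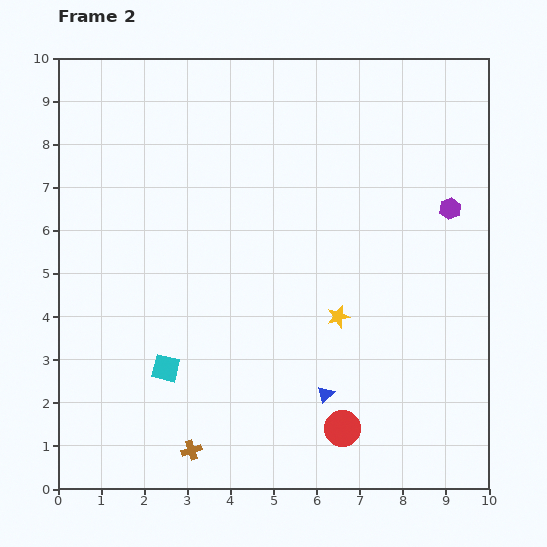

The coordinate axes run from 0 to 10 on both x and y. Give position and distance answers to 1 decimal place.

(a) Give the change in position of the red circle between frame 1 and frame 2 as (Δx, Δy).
(-2.2, 0.4)

The red circle was at (8.8, 1.0) in frame 1 and (6.6, 1.4) in frame 2.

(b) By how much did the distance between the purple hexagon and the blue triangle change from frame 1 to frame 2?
-0.3

Distance in frame 1: 5.5. Distance in frame 2: 5.2.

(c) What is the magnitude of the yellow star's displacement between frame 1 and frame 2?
2.9

The yellow star moved from (9.1, 5.2) to (6.5, 4.0), a distance of √(2.6² + 1.2²) ≈ 2.9.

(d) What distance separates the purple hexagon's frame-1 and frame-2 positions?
2.6

The purple hexagon moved from (7.4, 8.5) to (9.1, 6.5), a distance of √(1.7² + 2.0²) ≈ 2.6.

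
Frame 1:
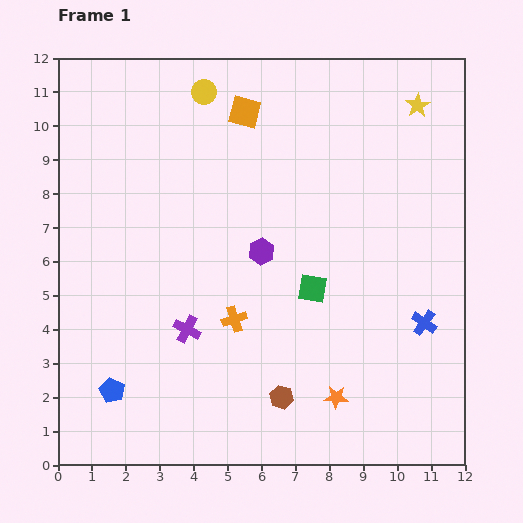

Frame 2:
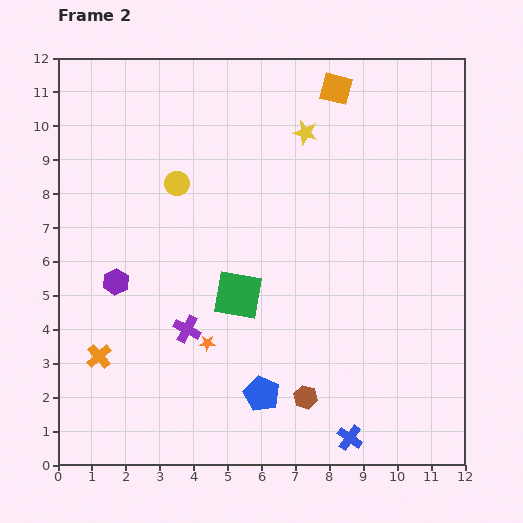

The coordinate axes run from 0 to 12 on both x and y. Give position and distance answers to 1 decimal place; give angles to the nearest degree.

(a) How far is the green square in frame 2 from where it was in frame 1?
2.2

The green square moved from (7.5, 5.2) to (5.3, 5.0), a distance of √(2.2² + 0.2²) ≈ 2.2.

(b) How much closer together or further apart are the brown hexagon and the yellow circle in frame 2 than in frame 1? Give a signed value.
-1.9

Distance in frame 1: 9.3. Distance in frame 2: 7.4.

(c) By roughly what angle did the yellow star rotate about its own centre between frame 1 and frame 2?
27° counter-clockwise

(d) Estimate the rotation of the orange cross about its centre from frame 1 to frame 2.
23° counter-clockwise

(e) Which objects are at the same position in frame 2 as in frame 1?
the purple cross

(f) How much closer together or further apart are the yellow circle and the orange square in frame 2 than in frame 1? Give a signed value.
+4.2

Distance in frame 1: 1.3. Distance in frame 2: 5.5.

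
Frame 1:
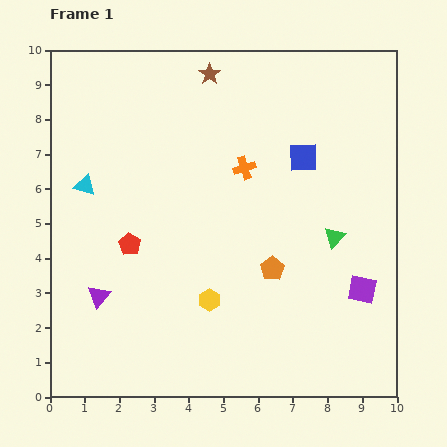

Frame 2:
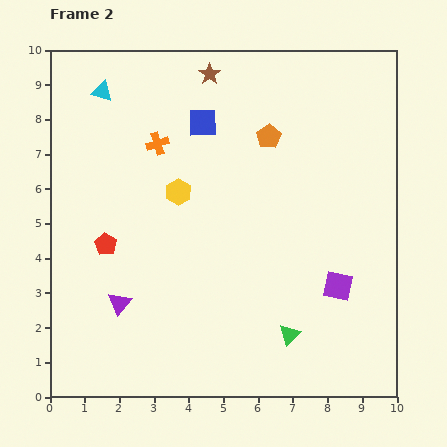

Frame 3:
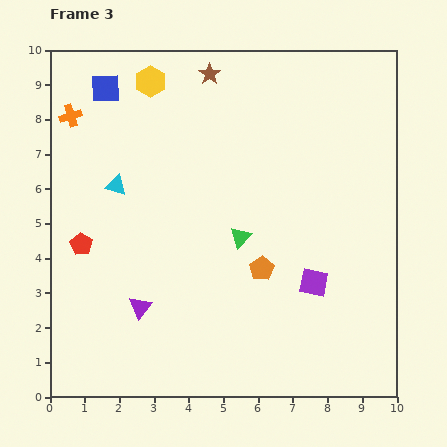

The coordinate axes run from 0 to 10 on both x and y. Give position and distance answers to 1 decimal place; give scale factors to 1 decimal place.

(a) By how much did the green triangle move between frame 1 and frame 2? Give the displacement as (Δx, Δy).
(-1.3, -2.8)

The green triangle was at (8.2, 4.6) in frame 1 and (6.9, 1.8) in frame 2.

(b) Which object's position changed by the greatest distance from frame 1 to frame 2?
the orange pentagon

(moved 3.8; next 3.2)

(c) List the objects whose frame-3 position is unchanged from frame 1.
the brown star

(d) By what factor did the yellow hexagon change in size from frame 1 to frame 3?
1.4×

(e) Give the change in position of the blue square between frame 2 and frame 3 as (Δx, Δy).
(-2.8, 1.0)

The blue square was at (4.4, 7.9) in frame 2 and (1.6, 8.9) in frame 3.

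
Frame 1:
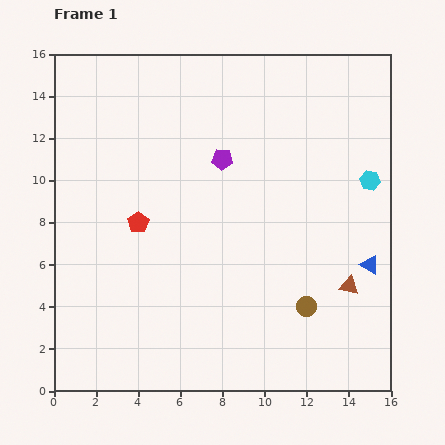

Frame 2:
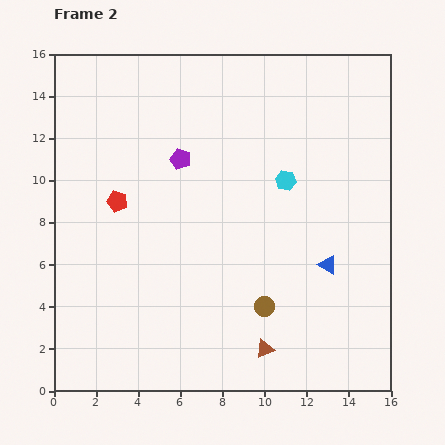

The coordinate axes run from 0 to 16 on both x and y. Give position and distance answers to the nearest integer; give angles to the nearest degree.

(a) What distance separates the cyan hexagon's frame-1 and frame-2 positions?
4

The cyan hexagon moved from (15, 10) to (11, 10), a distance of √(4² + 0²) ≈ 4.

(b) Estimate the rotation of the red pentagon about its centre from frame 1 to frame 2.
23° counter-clockwise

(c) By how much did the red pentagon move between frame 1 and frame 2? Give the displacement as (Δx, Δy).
(-1, 1)

The red pentagon was at (4, 8) in frame 1 and (3, 9) in frame 2.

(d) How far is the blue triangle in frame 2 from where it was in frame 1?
2

The blue triangle moved from (15, 6) to (13, 6), a distance of √(2² + 0²) ≈ 2.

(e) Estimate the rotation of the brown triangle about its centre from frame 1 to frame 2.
36° counter-clockwise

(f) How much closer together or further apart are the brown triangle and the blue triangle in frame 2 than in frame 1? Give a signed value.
+4

Distance in frame 1: 1. Distance in frame 2: 5.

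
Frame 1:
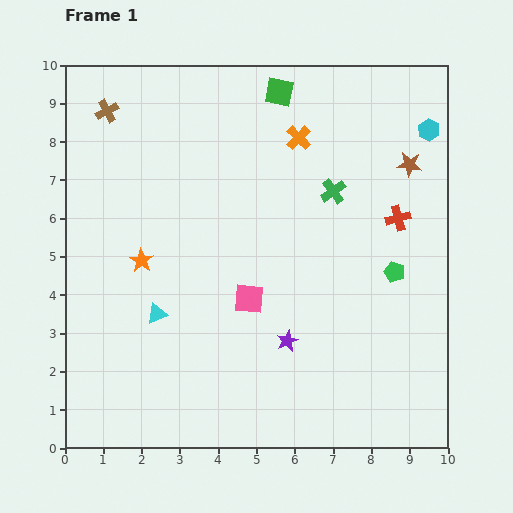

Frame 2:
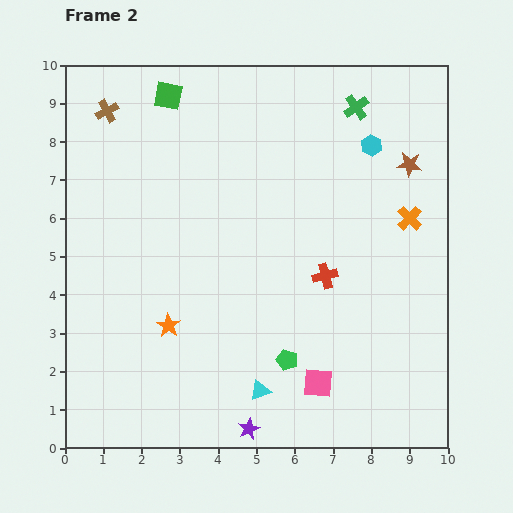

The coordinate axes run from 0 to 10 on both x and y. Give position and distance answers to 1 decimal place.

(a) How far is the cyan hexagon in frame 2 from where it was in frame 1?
1.6

The cyan hexagon moved from (9.5, 8.3) to (8.0, 7.9), a distance of √(1.5² + 0.4²) ≈ 1.6.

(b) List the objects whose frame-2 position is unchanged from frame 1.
the brown cross, the brown star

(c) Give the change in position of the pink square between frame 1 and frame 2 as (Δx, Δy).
(1.8, -2.2)

The pink square was at (4.8, 3.9) in frame 1 and (6.6, 1.7) in frame 2.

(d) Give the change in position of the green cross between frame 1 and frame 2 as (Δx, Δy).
(0.6, 2.2)

The green cross was at (7.0, 6.7) in frame 1 and (7.6, 8.9) in frame 2.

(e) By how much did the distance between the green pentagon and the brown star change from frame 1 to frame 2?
+3.2

Distance in frame 1: 2.8. Distance in frame 2: 6.0.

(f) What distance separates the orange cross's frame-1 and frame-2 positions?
3.6

The orange cross moved from (6.1, 8.1) to (9.0, 6.0), a distance of √(2.9² + 2.1²) ≈ 3.6.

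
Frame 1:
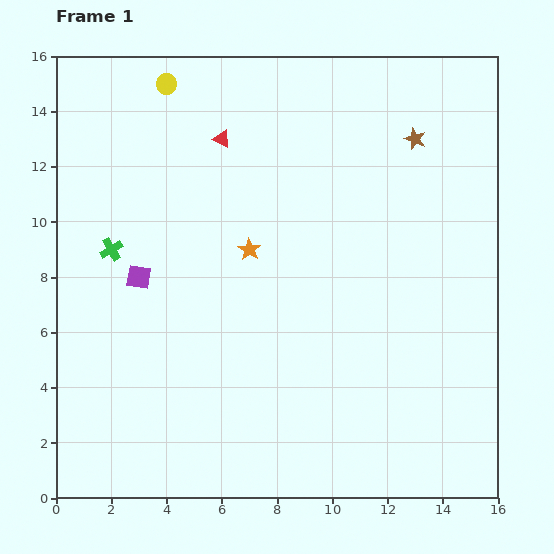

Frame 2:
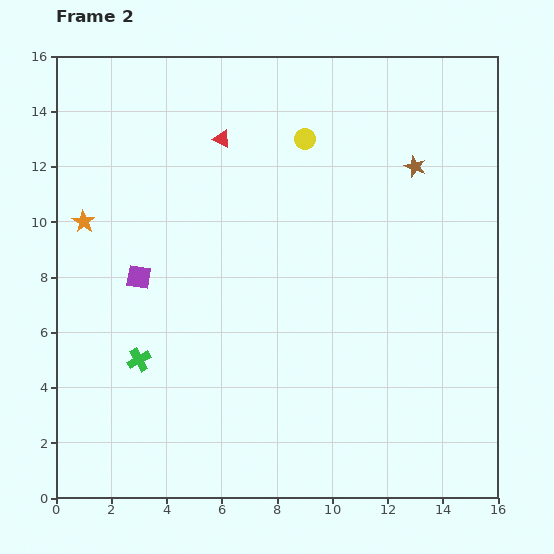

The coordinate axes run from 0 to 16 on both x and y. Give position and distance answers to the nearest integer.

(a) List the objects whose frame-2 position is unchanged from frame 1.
the red triangle, the purple square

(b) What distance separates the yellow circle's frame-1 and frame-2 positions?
5

The yellow circle moved from (4, 15) to (9, 13), a distance of √(5² + 2²) ≈ 5.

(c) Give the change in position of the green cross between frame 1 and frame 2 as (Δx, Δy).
(1, -4)

The green cross was at (2, 9) in frame 1 and (3, 5) in frame 2.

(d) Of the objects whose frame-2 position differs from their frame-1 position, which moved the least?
the brown star

(moved 1)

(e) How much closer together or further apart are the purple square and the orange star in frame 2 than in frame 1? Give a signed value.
-1

Distance in frame 1: 4. Distance in frame 2: 3.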